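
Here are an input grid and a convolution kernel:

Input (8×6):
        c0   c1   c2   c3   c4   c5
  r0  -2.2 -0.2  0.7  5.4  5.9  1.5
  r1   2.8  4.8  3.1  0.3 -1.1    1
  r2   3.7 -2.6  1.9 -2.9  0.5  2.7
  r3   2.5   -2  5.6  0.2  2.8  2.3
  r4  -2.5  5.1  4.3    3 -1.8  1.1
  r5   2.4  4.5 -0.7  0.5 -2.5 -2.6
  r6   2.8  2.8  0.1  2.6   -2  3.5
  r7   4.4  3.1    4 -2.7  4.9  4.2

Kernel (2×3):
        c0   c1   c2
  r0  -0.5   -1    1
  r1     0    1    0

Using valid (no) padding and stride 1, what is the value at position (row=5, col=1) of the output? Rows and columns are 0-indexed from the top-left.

The receptive field on the input at this output position is [4.5 -0.7 0.5 / 2.8 0.1 2.6]. Elementwise product with the kernel and sum: 4.5·-0.5 + -0.7·-1 + 0.5·1 + 0.1·1.

-0.95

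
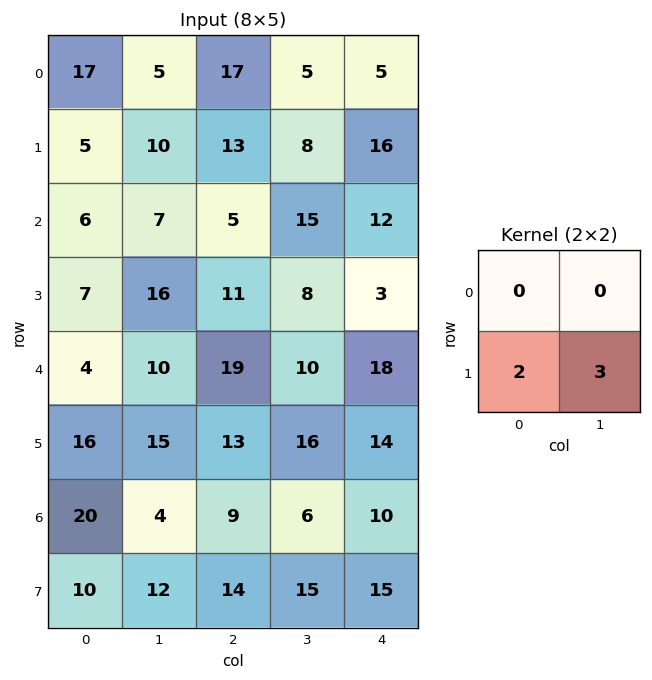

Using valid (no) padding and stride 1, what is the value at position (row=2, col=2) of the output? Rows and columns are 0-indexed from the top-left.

The receptive field on the input at this output position is [5 15 / 11 8]. Elementwise product with the kernel and sum: 11·2 + 8·3.

46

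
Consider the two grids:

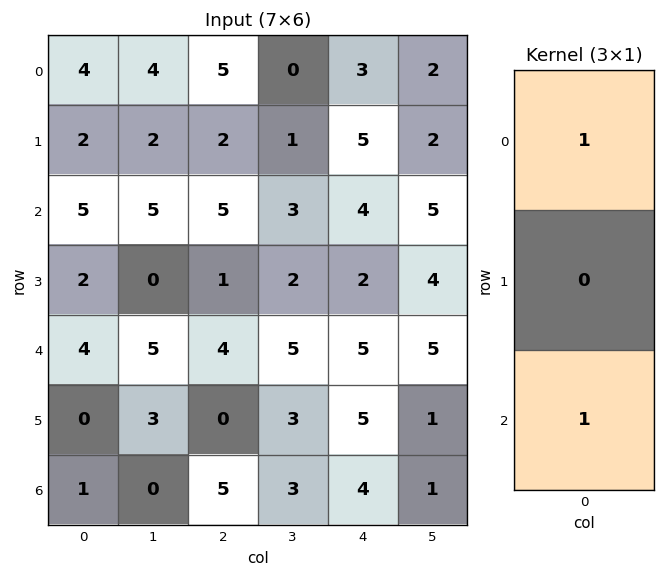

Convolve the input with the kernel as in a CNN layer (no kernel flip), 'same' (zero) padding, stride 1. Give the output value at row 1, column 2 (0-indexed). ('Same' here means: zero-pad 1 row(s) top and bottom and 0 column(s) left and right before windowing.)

10

The receptive field on the zero-padded input at this output position is [5 / 2 / 5]. Elementwise product with the kernel and sum: 5·1 + 5·1.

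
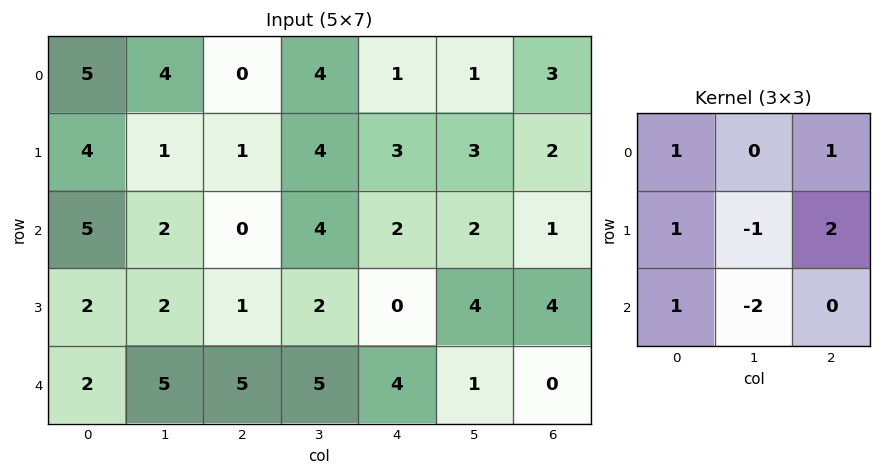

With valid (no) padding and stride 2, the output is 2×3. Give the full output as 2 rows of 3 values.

Output[0,0]: The receptive field on the input at this output position is [5 4 0 / 4 1 1 / 5 2 0]. Elementwise product with the kernel and sum: 5·1 + 0·1 + 4·1 + 1·-1 + 1·2 + 5·1 + 2·-2.
Output[0,1]: The receptive field on the input at this output position is [0 4 1 / 1 4 3 / 0 4 2]. Elementwise product with the kernel and sum: 0·1 + 1·1 + 1·1 + 4·-1 + 3·2 + 0·1 + 4·-2.

11 -4 6
-1 -4 9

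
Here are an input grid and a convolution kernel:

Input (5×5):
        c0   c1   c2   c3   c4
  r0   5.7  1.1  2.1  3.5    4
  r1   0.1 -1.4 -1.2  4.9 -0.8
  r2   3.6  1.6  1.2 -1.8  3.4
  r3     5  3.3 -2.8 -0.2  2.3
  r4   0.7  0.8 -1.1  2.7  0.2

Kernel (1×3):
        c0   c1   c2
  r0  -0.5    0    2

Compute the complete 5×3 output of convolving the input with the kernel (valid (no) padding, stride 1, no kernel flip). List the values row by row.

1.35 6.45 6.95
-2.45 10.5 -1
0.6 -4.4 6.2
-8.1 -2.05 6
-2.55 5 0.95

Output[0,0]: The receptive field on the input at this output position is [5.7 1.1 2.1]. Elementwise product with the kernel and sum: 5.7·-0.5 + 2.1·2.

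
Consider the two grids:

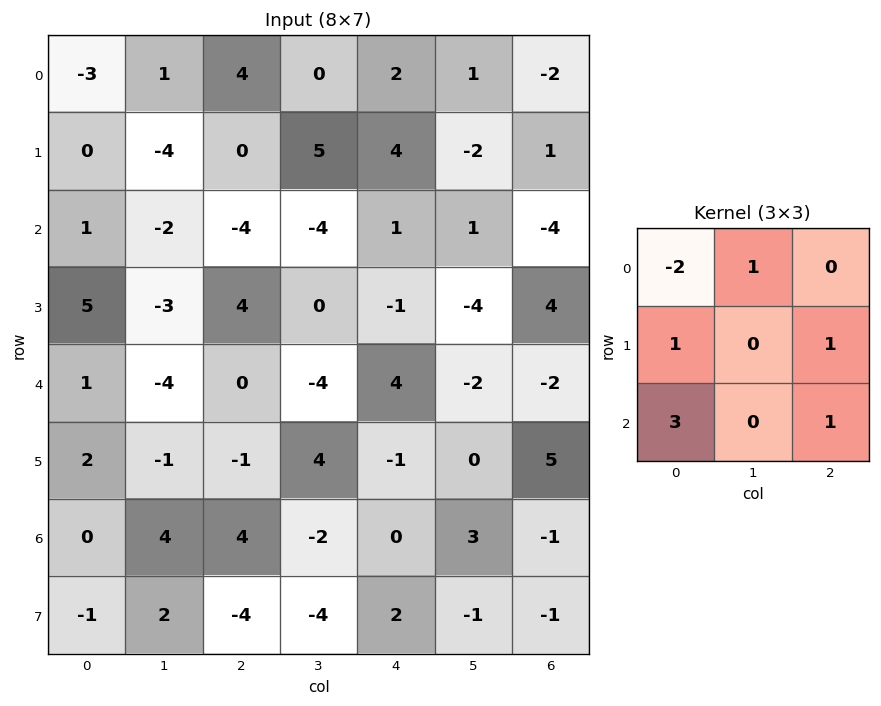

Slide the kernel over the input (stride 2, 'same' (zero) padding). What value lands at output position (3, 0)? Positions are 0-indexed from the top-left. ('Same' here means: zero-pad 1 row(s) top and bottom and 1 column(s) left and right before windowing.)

8

The receptive field on the zero-padded input at this output position is [0 2 -1 / 0 0 4 / 0 -1 2]. Elementwise product with the kernel and sum: 0·-2 + 2·1 + 0·1 + 4·1 + 0·3 + 2·1.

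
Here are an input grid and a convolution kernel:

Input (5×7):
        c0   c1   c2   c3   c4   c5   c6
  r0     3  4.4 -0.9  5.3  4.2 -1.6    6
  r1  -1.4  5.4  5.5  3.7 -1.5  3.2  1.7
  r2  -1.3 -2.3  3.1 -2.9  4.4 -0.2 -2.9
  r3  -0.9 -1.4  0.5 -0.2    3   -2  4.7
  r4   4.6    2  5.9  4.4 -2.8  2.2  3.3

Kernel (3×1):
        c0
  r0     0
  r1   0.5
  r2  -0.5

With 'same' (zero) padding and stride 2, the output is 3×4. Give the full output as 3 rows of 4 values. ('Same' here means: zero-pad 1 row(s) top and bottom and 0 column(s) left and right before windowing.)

Output[0,0]: The receptive field on the zero-padded input at this output position is [0 / 3 / -1.4]. Elementwise product with the kernel and sum: 3·0.5 + -1.4·-0.5.

2.2 -3.2 2.85 2.15
-0.2 1.3 0.7 -3.8
2.3 2.95 -1.4 1.65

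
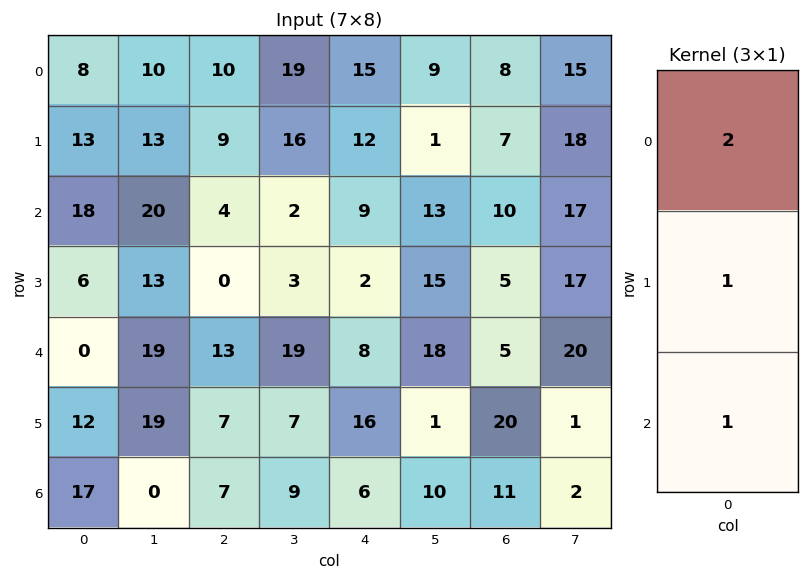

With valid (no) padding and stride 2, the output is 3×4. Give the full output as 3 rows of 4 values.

47 33 51 33
42 21 28 30
29 40 38 41

Output[0,0]: The receptive field on the input at this output position is [8 / 13 / 18]. Elementwise product with the kernel and sum: 8·2 + 13·1 + 18·1.
Output[0,1]: The receptive field on the input at this output position is [10 / 9 / 4]. Elementwise product with the kernel and sum: 10·2 + 9·1 + 4·1.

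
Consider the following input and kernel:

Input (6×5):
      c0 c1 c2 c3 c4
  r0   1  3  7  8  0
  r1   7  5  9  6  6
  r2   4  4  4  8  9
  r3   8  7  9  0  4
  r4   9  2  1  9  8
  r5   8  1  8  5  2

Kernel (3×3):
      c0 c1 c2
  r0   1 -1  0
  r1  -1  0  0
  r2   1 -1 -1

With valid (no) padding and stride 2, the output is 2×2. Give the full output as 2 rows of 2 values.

Output[0,0]: The receptive field on the input at this output position is [1 3 7 / 7 5 9 / 4 4 4]. Elementwise product with the kernel and sum: 1·1 + 3·-1 + 7·-1 + 4·1 + 4·-1 + 4·-1.
Output[0,1]: The receptive field on the input at this output position is [7 8 0 / 9 6 6 / 4 8 9]. Elementwise product with the kernel and sum: 7·1 + 8·-1 + 9·-1 + 4·1 + 8·-1 + 9·-1.

-13 -23
-2 -29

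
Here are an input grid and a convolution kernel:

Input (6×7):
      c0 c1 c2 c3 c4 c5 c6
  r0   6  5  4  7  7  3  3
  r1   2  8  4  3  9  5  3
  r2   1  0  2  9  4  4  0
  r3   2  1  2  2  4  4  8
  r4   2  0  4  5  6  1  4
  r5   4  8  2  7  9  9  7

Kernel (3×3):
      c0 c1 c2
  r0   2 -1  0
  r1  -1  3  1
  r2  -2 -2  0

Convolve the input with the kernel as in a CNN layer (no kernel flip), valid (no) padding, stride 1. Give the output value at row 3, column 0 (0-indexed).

The receptive field on the input at this output position is [2 1 2 / 2 0 4 / 4 8 2]. Elementwise product with the kernel and sum: 2·2 + 1·-1 + 2·-1 + 0·3 + 4·1 + 4·-2 + 8·-2.

-19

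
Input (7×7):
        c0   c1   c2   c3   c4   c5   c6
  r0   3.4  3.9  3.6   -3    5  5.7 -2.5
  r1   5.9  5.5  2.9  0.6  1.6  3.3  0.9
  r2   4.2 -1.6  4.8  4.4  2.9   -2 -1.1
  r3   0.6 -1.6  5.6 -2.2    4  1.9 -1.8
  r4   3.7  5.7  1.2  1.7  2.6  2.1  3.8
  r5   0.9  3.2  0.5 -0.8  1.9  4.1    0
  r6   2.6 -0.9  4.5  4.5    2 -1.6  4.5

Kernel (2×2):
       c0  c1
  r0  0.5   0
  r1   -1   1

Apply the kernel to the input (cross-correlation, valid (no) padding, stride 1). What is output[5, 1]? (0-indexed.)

7

The receptive field on the input at this output position is [3.2 0.5 / -0.9 4.5]. Elementwise product with the kernel and sum: 3.2·0.5 + -0.9·-1 + 4.5·1.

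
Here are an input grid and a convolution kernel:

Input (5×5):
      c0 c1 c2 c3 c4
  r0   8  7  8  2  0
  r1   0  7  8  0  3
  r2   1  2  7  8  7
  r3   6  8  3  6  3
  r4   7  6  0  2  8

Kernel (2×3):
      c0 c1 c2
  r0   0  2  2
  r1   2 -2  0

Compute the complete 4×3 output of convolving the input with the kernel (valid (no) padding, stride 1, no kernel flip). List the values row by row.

Output[0,0]: The receptive field on the input at this output position is [8 7 8 / 0 7 8]. Elementwise product with the kernel and sum: 7·2 + 8·2 + 0·2 + 7·-2.

16 18 20
28 6 4
14 40 24
24 30 14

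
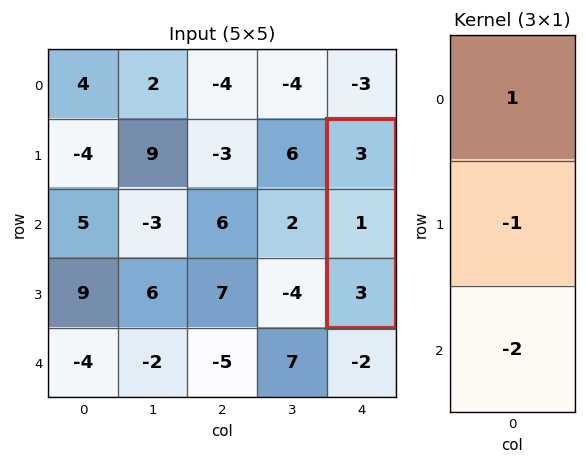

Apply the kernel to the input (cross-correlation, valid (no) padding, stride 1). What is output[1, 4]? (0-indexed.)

-4

The receptive field on the input at this output position is [3 / 1 / 3]. Elementwise product with the kernel and sum: 3·1 + 1·-1 + 3·-2.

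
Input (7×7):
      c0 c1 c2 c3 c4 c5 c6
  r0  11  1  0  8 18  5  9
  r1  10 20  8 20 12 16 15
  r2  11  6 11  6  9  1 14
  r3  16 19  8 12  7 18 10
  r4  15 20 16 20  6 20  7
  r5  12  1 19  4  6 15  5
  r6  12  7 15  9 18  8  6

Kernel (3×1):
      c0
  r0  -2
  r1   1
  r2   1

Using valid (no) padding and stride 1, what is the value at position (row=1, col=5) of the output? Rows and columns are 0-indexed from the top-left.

The receptive field on the input at this output position is [16 / 1 / 18]. Elementwise product with the kernel and sum: 16·-2 + 1·1 + 18·1.

-13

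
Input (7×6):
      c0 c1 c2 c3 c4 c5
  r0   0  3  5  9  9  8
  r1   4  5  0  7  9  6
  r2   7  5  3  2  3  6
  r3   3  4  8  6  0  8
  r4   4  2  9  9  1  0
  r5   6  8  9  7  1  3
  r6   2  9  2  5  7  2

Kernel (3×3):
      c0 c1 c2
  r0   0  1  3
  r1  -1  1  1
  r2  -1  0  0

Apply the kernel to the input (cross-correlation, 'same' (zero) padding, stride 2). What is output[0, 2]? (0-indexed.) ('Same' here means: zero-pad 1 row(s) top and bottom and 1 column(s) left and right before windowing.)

The receptive field on the zero-padded input at this output position is [0 0 0 / 9 9 8 / 7 9 6]. Elementwise product with the kernel and sum: 0·1 + 0·3 + 9·-1 + 9·1 + 8·1 + 7·-1.

1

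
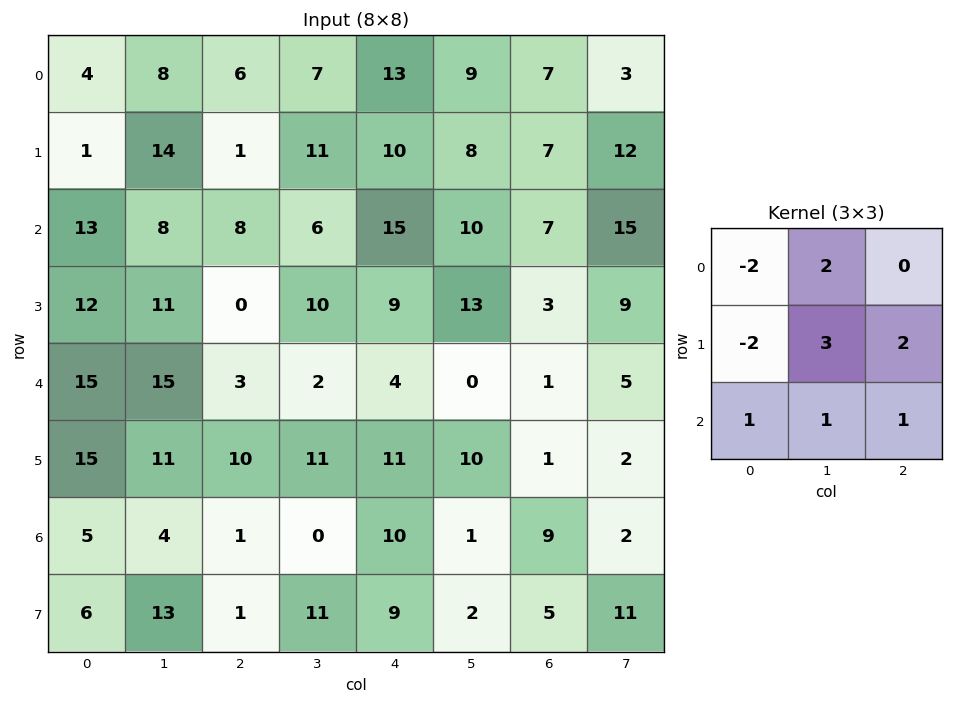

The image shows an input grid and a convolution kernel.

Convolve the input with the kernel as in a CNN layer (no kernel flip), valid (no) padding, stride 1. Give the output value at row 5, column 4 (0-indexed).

The receptive field on the input at this output position is [11 10 1 / 10 1 9 / 9 2 5]. Elementwise product with the kernel and sum: 11·-2 + 10·2 + 10·-2 + 1·3 + 9·2 + 9·1 + 2·1 + 5·1.

15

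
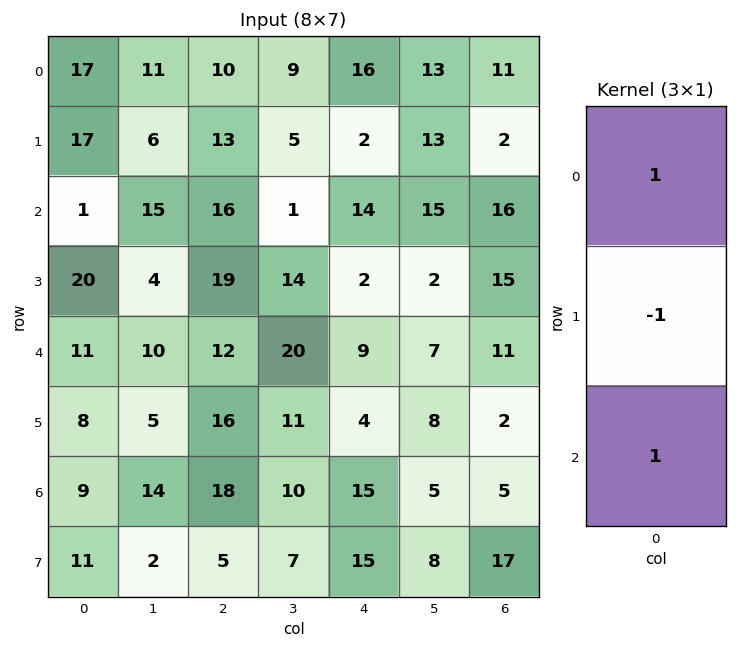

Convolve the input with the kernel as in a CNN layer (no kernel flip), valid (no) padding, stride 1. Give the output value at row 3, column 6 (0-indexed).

6

The receptive field on the input at this output position is [15 / 11 / 2]. Elementwise product with the kernel and sum: 15·1 + 11·-1 + 2·1.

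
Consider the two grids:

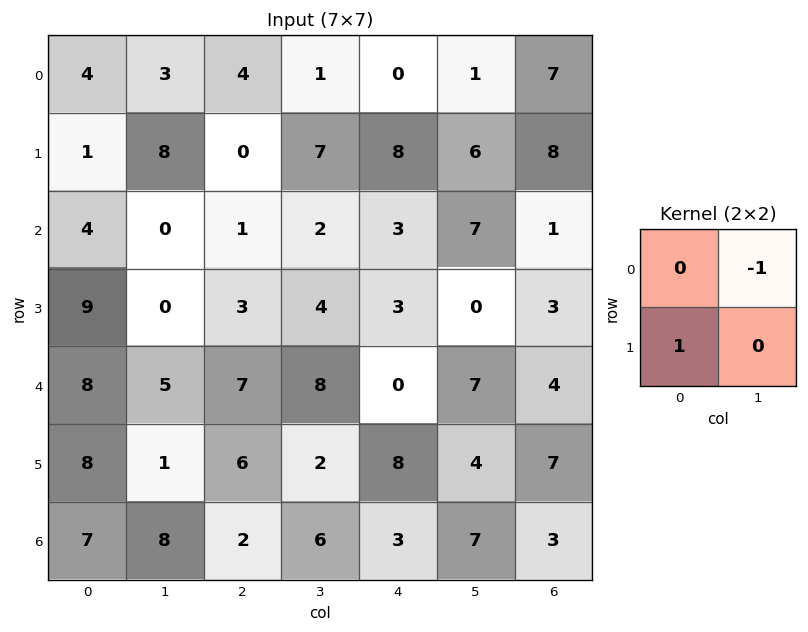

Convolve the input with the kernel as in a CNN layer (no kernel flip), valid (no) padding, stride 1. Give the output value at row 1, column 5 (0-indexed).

-1

The receptive field on the input at this output position is [6 8 / 7 1]. Elementwise product with the kernel and sum: 8·-1 + 7·1.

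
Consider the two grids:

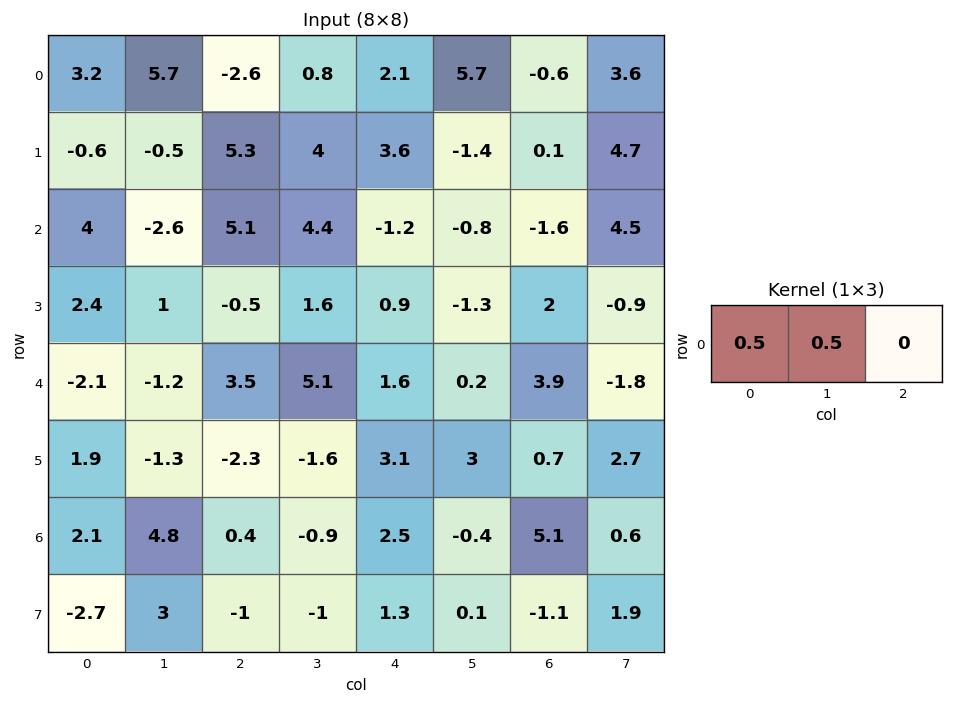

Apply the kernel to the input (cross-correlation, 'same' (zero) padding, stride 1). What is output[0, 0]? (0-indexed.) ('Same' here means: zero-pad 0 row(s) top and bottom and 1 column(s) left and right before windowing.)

1.6

The receptive field on the zero-padded input at this output position is [0 3.2 5.7]. Elementwise product with the kernel and sum: 0·0.5 + 3.2·0.5.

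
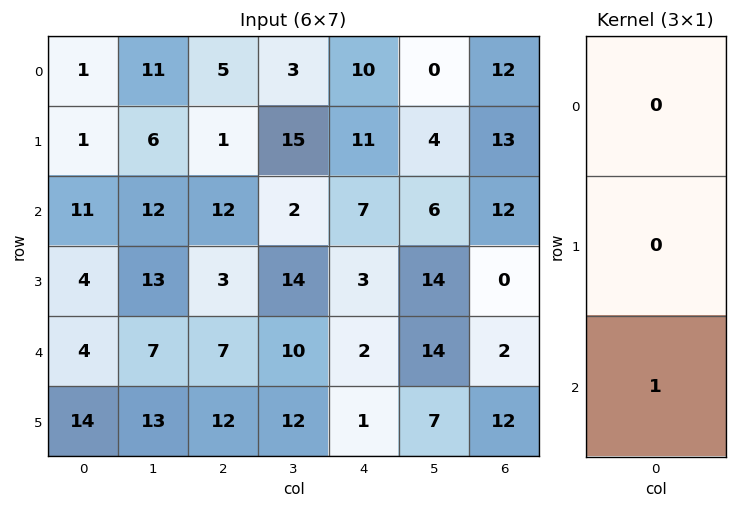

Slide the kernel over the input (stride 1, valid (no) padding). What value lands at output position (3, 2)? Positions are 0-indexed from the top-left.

The receptive field on the input at this output position is [3 / 7 / 12]. Elementwise product with the kernel and sum: 12·1.

12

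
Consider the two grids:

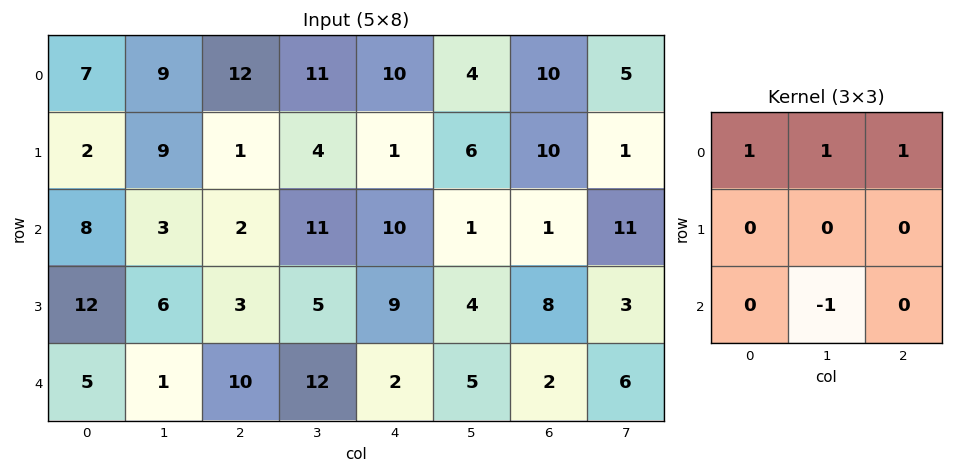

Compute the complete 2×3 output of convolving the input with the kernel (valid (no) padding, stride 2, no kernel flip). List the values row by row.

25 22 23
12 11 7

Output[0,0]: The receptive field on the input at this output position is [7 9 12 / 2 9 1 / 8 3 2]. Elementwise product with the kernel and sum: 7·1 + 9·1 + 12·1 + 3·-1.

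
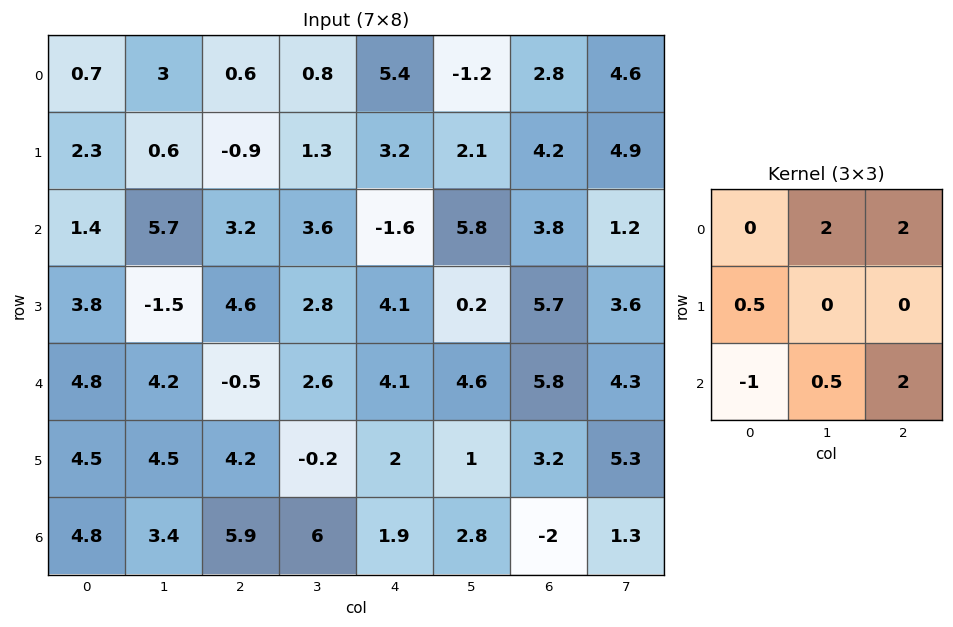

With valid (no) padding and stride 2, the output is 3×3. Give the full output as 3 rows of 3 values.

16.2 7.35 16.9
16 16.3 31.05
18.35 16.4 17.3

Output[0,0]: The receptive field on the input at this output position is [0.7 3 0.6 / 2.3 0.6 -0.9 / 1.4 5.7 3.2]. Elementwise product with the kernel and sum: 3·2 + 0.6·2 + 2.3·0.5 + 1.4·-1 + 5.7·0.5 + 3.2·2.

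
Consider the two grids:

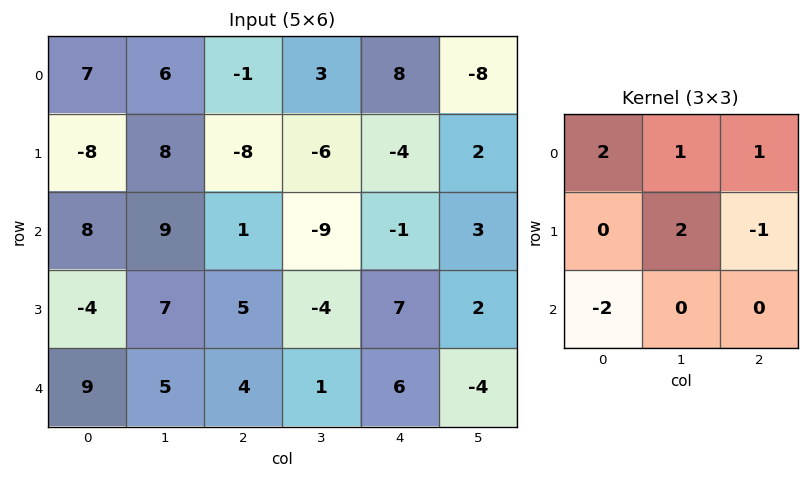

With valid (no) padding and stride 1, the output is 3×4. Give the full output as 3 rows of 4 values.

27 -14 -1 14
9 -1 -53 -11
17 14 -31 -6

Output[0,0]: The receptive field on the input at this output position is [7 6 -1 / -8 8 -8 / 8 9 1]. Elementwise product with the kernel and sum: 7·2 + 6·1 + -1·1 + 8·2 + -8·-1 + 8·-2.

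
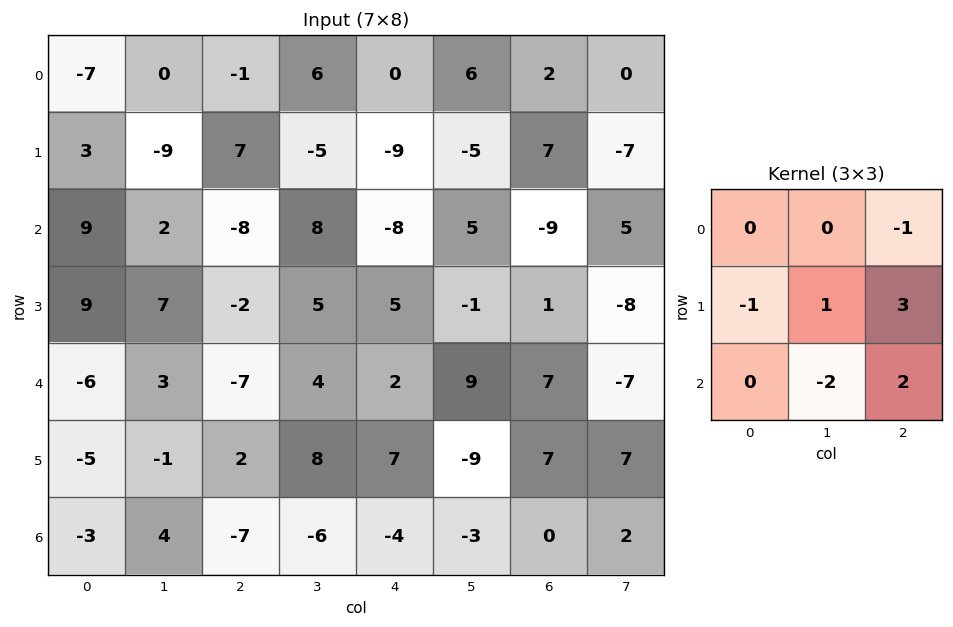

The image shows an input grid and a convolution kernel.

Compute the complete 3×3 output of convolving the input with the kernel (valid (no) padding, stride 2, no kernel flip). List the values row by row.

Output[0,0]: The receptive field on the input at this output position is [-7 0 -1 / 3 -9 7 / 9 2 -8]. Elementwise product with the kernel and sum: -1·-1 + 3·-1 + -9·1 + 7·3 + 2·-2 + -8·2.
Output[0,1]: The receptive field on the input at this output position is [-1 6 0 / 7 -5 -9 / -8 8 -8]. Elementwise product with the kernel and sum: 0·-1 + 7·-1 + -5·1 + -9·3 + 8·-2 + -8·2.

-10 -71 -5
-20 26 2
-5 29 4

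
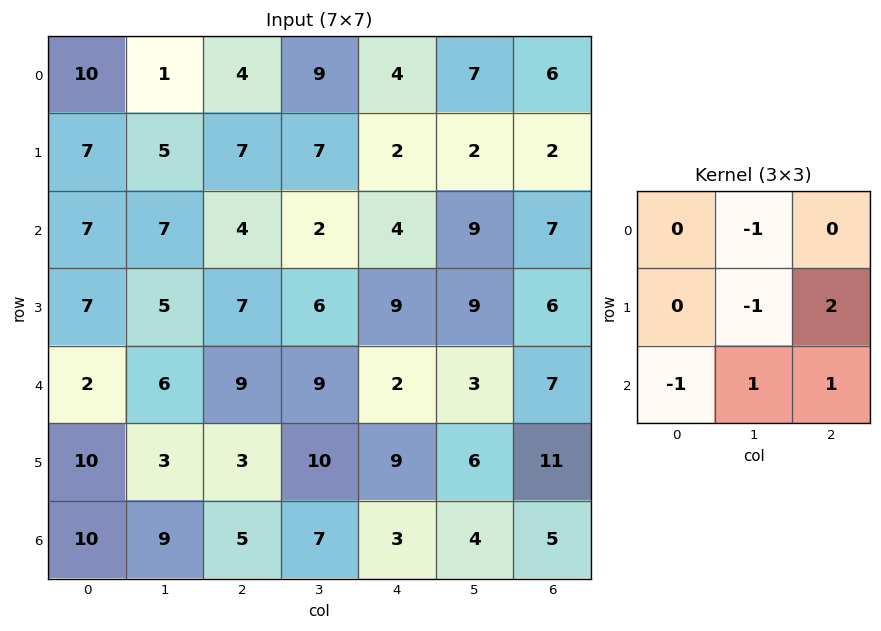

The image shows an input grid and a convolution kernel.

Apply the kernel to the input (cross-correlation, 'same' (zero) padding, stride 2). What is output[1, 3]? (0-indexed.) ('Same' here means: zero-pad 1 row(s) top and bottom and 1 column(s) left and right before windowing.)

-12

The receptive field on the zero-padded input at this output position is [2 2 0 / 9 7 0 / 9 6 0]. Elementwise product with the kernel and sum: 2·-1 + 7·-1 + 0·2 + 9·-1 + 6·1 + 0·1.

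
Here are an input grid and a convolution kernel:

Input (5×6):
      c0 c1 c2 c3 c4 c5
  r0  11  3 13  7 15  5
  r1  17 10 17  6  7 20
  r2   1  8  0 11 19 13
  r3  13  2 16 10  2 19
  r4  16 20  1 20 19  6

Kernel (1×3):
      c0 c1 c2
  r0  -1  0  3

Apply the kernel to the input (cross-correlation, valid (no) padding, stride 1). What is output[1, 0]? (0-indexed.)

The receptive field on the input at this output position is [17 10 17]. Elementwise product with the kernel and sum: 17·-1 + 17·3.

34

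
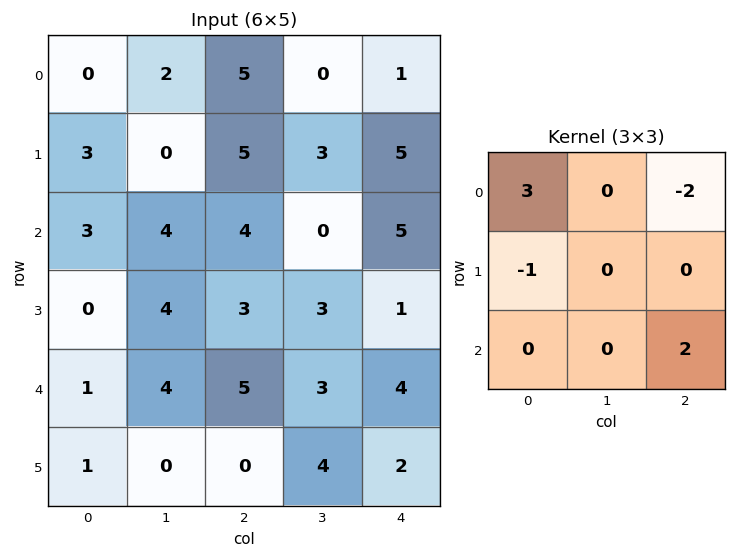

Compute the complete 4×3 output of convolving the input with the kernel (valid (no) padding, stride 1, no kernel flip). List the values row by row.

-5 6 18
2 -4 3
11 14 7
-7 10 6

Output[0,0]: The receptive field on the input at this output position is [0 2 5 / 3 0 5 / 3 4 4]. Elementwise product with the kernel and sum: 0·3 + 5·-2 + 3·-1 + 4·2.
Output[0,1]: The receptive field on the input at this output position is [2 5 0 / 0 5 3 / 4 4 0]. Elementwise product with the kernel and sum: 2·3 + 0·-2 + 0·-1 + 0·2.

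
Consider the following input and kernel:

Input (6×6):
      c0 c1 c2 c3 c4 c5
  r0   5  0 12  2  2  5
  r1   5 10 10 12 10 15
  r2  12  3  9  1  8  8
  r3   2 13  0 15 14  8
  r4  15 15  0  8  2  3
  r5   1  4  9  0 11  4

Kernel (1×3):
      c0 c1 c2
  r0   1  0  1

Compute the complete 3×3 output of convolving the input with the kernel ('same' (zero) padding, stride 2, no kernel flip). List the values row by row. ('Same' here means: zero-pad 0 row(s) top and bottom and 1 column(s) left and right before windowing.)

Output[0,0]: The receptive field on the zero-padded input at this output position is [0 5 0]. Elementwise product with the kernel and sum: 0·1 + 0·1.

0 2 7
3 4 9
15 23 11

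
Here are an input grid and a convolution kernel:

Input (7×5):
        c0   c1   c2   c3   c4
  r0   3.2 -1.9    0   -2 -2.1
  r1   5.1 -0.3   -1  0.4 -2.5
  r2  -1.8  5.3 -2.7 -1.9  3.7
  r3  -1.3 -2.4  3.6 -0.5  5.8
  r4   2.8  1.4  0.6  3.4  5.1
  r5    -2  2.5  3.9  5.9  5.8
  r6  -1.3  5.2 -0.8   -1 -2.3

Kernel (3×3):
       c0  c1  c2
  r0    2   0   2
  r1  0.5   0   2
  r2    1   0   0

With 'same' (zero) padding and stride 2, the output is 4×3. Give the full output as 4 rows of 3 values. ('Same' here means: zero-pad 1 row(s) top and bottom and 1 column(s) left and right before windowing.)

Output[0,0]: The receptive field on the zero-padded input at this output position is [0 0 0 / 0 3.2 -1.9 / 0 5.1 -0.3]. Elementwise product with the kernel and sum: 0·2 + 0·2 + 0·0.5 + -1.9·2 + 0·1.
Output[0,1]: The receptive field on the zero-padded input at this output position is [0 0 0 / -1.9 0 -2 / -0.3 -1 0.4]. Elementwise product with the kernel and sum: 0·2 + 0·2 + -1.9·0.5 + -2·2 + -0.3·1.

-3.8 -5.25 -0.6
10 -3.35 -0.65
-2 4.2 6.6
15.4 17.4 11.3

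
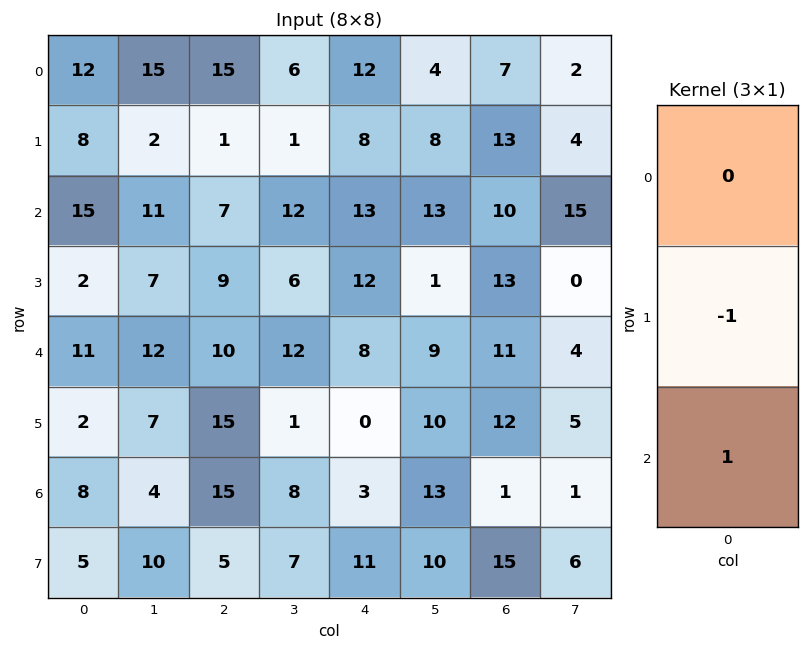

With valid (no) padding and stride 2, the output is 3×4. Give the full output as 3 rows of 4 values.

Output[0,0]: The receptive field on the input at this output position is [12 / 8 / 15]. Elementwise product with the kernel and sum: 8·-1 + 15·1.
Output[0,1]: The receptive field on the input at this output position is [15 / 1 / 7]. Elementwise product with the kernel and sum: 1·-1 + 7·1.

7 6 5 -3
9 1 -4 -2
6 0 3 -11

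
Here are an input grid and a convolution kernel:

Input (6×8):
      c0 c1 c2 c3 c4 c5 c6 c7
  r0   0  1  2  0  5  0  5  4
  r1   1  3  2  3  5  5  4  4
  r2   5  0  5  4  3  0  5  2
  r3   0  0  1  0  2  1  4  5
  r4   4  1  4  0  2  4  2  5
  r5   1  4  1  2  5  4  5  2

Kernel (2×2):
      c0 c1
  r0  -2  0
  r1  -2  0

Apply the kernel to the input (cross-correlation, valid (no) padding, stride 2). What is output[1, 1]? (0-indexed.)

The receptive field on the input at this output position is [5 4 / 1 0]. Elementwise product with the kernel and sum: 5·-2 + 1·-2.

-12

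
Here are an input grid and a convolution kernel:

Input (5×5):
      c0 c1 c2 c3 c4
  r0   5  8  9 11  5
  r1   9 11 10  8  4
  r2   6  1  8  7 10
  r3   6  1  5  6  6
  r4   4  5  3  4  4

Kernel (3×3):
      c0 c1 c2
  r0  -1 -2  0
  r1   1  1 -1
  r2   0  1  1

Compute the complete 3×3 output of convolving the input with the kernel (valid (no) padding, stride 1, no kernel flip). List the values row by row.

-2 2 0
-26 -18 -9
2 -10 -9

Output[0,0]: The receptive field on the input at this output position is [5 8 9 / 9 11 10 / 6 1 8]. Elementwise product with the kernel and sum: 5·-1 + 8·-2 + 9·1 + 11·1 + 10·-1 + 1·1 + 8·1.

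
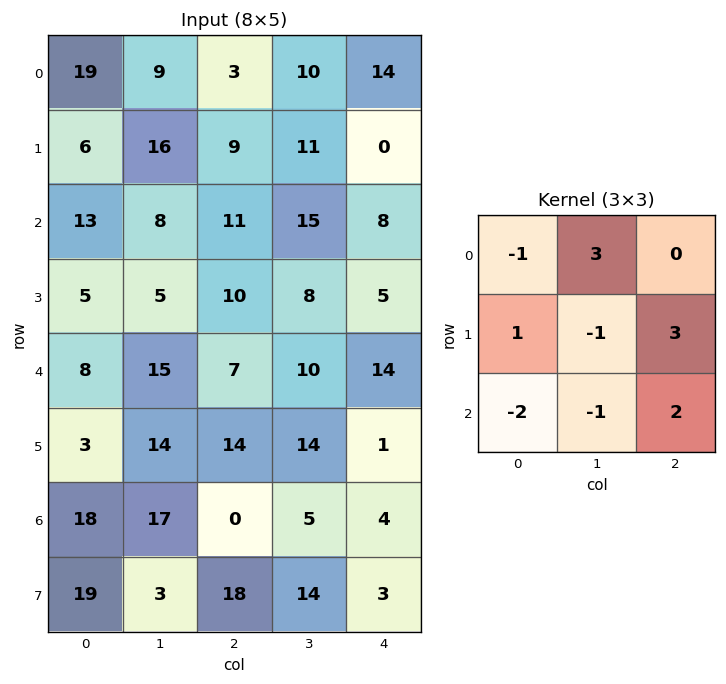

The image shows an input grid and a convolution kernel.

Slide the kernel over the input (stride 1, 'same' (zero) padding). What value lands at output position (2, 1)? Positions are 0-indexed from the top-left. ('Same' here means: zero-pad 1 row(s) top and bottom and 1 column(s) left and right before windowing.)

85

The receptive field on the zero-padded input at this output position is [6 16 9 / 13 8 11 / 5 5 10]. Elementwise product with the kernel and sum: 6·-1 + 16·3 + 13·1 + 8·-1 + 11·3 + 5·-2 + 5·-1 + 10·2.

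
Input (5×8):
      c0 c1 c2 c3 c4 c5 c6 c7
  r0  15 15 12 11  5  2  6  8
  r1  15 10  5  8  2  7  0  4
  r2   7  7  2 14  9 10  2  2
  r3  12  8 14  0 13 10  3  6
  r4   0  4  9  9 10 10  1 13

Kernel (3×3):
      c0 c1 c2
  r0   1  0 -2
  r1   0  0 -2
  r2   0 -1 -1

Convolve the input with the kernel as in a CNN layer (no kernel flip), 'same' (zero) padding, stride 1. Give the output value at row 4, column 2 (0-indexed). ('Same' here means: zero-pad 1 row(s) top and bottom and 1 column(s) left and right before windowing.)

The receptive field on the zero-padded input at this output position is [8 14 0 / 4 9 9 / 0 0 0]. Elementwise product with the kernel and sum: 8·1 + 0·-2 + 9·-2 + 0·-1 + 0·-1.

-10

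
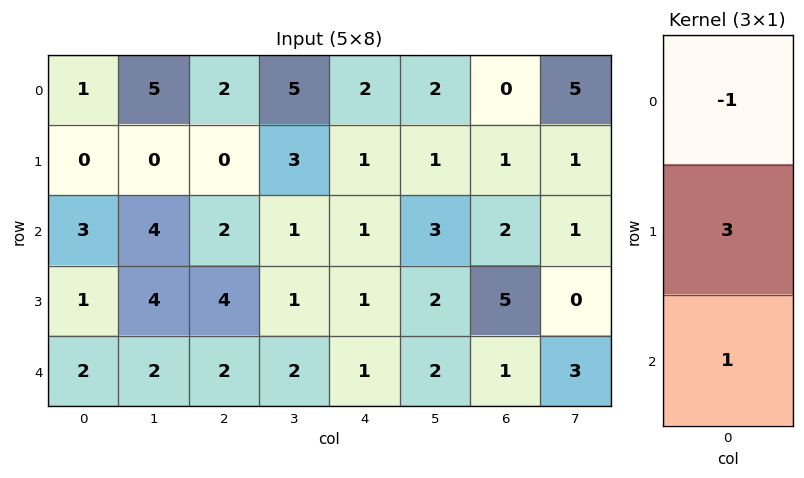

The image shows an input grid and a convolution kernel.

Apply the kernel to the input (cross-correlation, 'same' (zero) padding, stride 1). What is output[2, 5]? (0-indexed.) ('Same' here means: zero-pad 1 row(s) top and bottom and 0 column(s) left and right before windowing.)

10

The receptive field on the zero-padded input at this output position is [1 / 3 / 2]. Elementwise product with the kernel and sum: 1·-1 + 3·3 + 2·1.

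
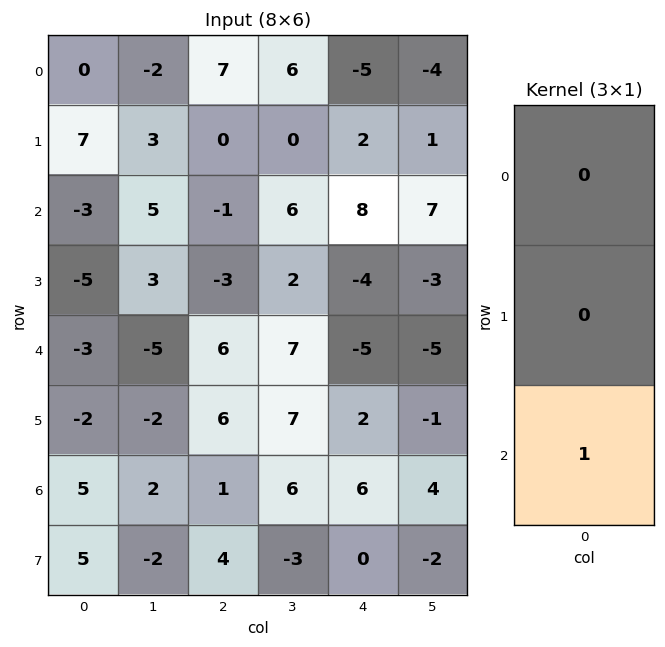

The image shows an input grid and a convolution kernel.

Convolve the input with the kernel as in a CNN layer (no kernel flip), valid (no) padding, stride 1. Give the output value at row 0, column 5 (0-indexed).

7

The receptive field on the input at this output position is [-4 / 1 / 7]. Elementwise product with the kernel and sum: 7·1.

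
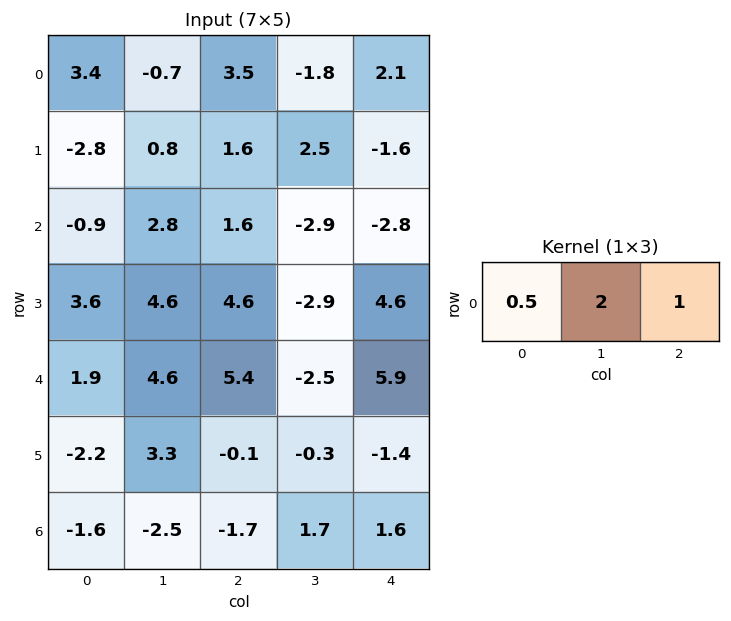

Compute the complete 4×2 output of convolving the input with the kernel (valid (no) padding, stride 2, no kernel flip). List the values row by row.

3.8 0.25
6.75 -7.8
15.55 3.6
-7.5 4.15

Output[0,0]: The receptive field on the input at this output position is [3.4 -0.7 3.5]. Elementwise product with the kernel and sum: 3.4·0.5 + -0.7·2 + 3.5·1.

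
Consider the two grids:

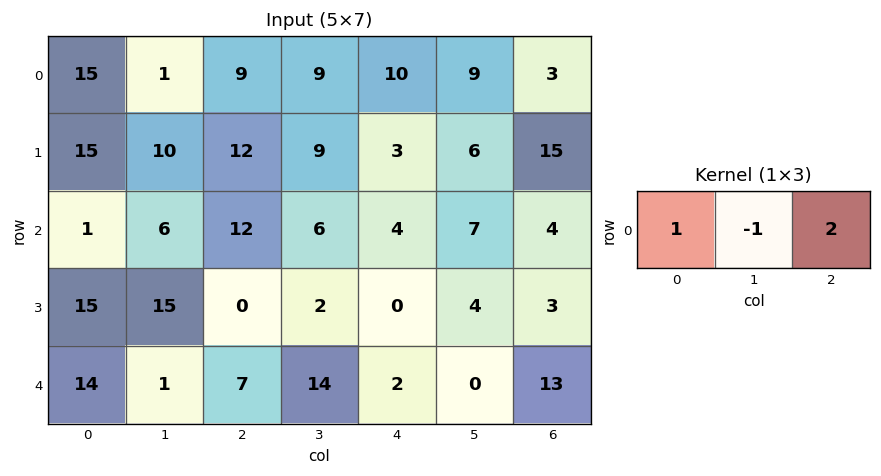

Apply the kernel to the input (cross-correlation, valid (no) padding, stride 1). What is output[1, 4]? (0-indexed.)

27

The receptive field on the input at this output position is [3 6 15]. Elementwise product with the kernel and sum: 3·1 + 6·-1 + 15·2.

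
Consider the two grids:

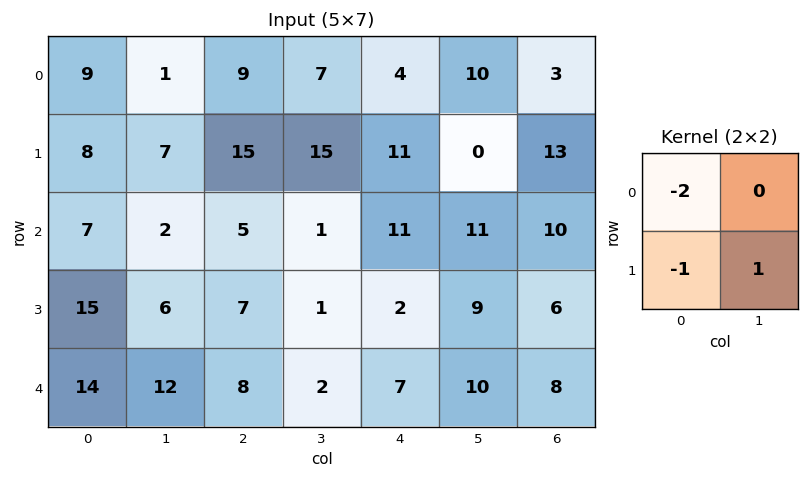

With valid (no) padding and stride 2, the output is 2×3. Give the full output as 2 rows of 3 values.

Output[0,0]: The receptive field on the input at this output position is [9 1 / 8 7]. Elementwise product with the kernel and sum: 9·-2 + 8·-1 + 7·1.
Output[0,1]: The receptive field on the input at this output position is [9 7 / 15 15]. Elementwise product with the kernel and sum: 9·-2 + 15·-1 + 15·1.

-19 -18 -19
-23 -16 -15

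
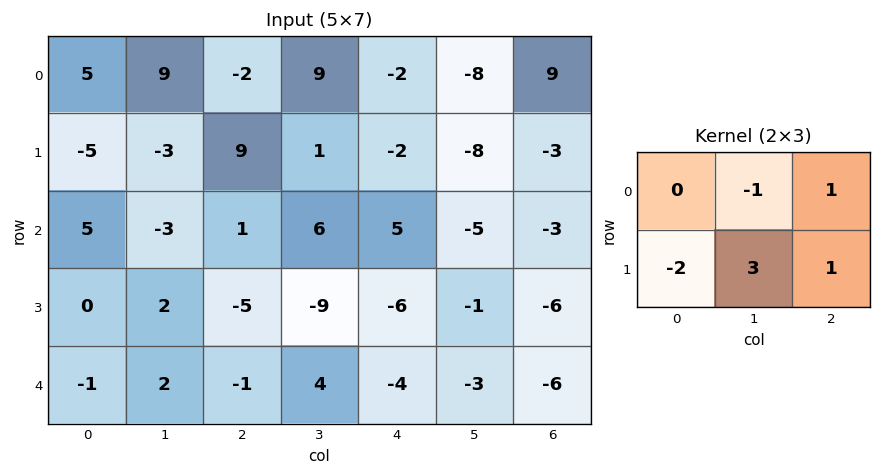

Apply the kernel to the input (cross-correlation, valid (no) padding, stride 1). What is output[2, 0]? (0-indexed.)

The receptive field on the input at this output position is [5 -3 1 / 0 2 -5]. Elementwise product with the kernel and sum: -3·-1 + 1·1 + 0·-2 + 2·3 + -5·1.

5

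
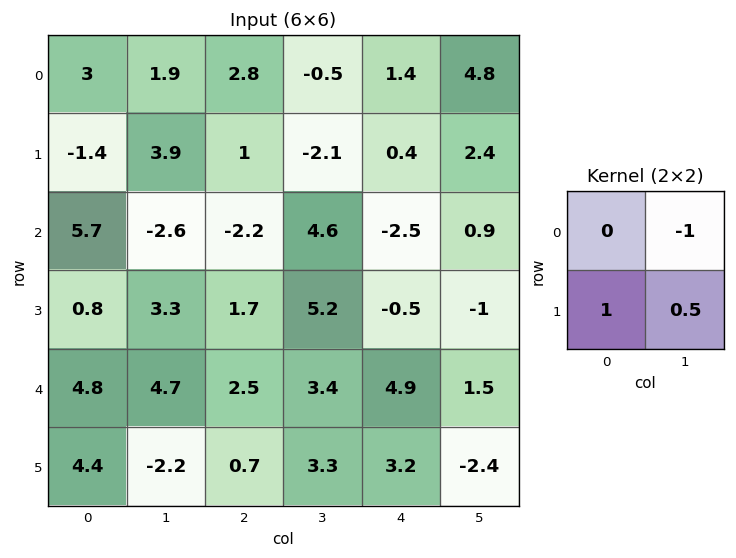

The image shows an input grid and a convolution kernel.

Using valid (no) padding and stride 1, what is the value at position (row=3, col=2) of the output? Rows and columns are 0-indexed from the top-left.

The receptive field on the input at this output position is [1.7 5.2 / 2.5 3.4]. Elementwise product with the kernel and sum: 5.2·-1 + 2.5·1 + 3.4·0.5.

-1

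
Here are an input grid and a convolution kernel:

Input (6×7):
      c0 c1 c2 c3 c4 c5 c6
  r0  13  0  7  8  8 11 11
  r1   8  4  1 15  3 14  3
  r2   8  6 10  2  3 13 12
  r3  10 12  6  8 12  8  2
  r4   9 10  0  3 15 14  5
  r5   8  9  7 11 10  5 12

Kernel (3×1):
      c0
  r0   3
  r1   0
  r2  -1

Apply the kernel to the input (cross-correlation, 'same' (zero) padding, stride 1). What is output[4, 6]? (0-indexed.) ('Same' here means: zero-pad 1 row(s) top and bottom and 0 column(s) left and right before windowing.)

-6

The receptive field on the zero-padded input at this output position is [2 / 5 / 12]. Elementwise product with the kernel and sum: 2·3 + 12·-1.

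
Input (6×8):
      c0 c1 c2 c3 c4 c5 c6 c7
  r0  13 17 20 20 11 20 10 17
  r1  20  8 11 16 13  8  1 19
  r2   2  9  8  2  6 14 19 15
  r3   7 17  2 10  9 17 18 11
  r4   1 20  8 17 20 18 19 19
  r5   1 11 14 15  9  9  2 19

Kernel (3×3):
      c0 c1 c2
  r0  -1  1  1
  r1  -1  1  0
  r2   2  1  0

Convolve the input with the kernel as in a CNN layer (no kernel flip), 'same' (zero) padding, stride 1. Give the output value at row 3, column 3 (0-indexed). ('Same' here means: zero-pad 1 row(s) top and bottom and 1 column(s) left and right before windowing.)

The receptive field on the zero-padded input at this output position is [8 2 6 / 2 10 9 / 8 17 20]. Elementwise product with the kernel and sum: 8·-1 + 2·1 + 6·1 + 2·-1 + 10·1 + 8·2 + 17·1.

41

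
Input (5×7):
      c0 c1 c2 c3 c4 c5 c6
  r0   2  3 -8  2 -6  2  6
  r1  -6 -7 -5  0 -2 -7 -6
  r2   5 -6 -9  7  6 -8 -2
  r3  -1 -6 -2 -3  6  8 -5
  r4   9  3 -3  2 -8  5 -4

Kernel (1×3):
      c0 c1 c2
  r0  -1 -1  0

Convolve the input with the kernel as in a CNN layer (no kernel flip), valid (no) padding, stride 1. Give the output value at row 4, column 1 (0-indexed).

The receptive field on the input at this output position is [3 -3 2]. Elementwise product with the kernel and sum: 3·-1 + -3·-1.

0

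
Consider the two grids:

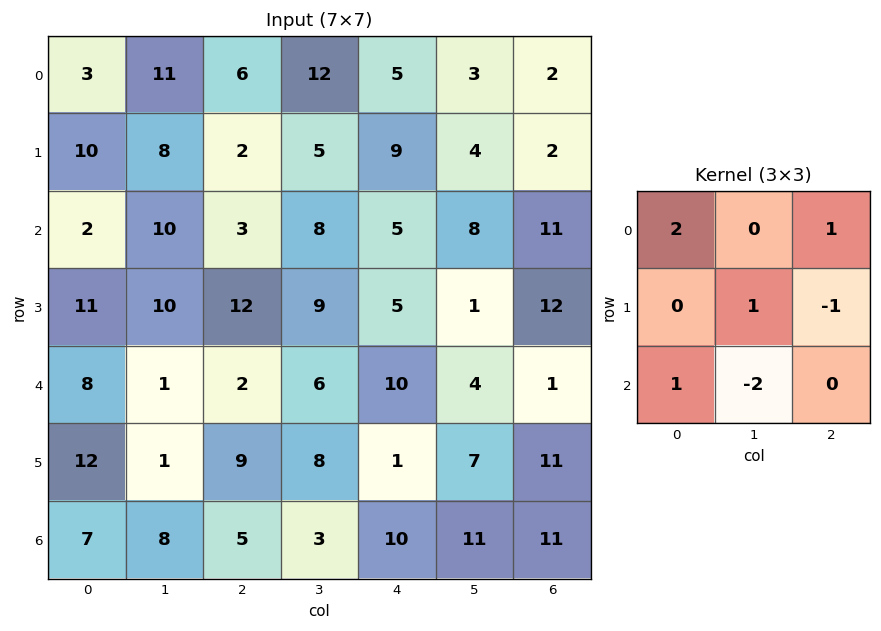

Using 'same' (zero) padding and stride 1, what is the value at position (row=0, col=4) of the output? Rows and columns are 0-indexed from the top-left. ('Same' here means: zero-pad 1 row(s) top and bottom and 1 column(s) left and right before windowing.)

-11

The receptive field on the zero-padded input at this output position is [0 0 0 / 12 5 3 / 5 9 4]. Elementwise product with the kernel and sum: 0·2 + 0·1 + 5·1 + 3·-1 + 5·1 + 9·-2.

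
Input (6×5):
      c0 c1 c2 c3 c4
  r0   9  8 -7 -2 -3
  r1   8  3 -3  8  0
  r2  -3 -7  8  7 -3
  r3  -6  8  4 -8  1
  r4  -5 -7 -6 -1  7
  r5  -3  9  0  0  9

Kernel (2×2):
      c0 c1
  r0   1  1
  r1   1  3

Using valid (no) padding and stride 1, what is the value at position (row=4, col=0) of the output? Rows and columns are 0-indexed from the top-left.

12

The receptive field on the input at this output position is [-5 -7 / -3 9]. Elementwise product with the kernel and sum: -5·1 + -7·1 + -3·1 + 9·3.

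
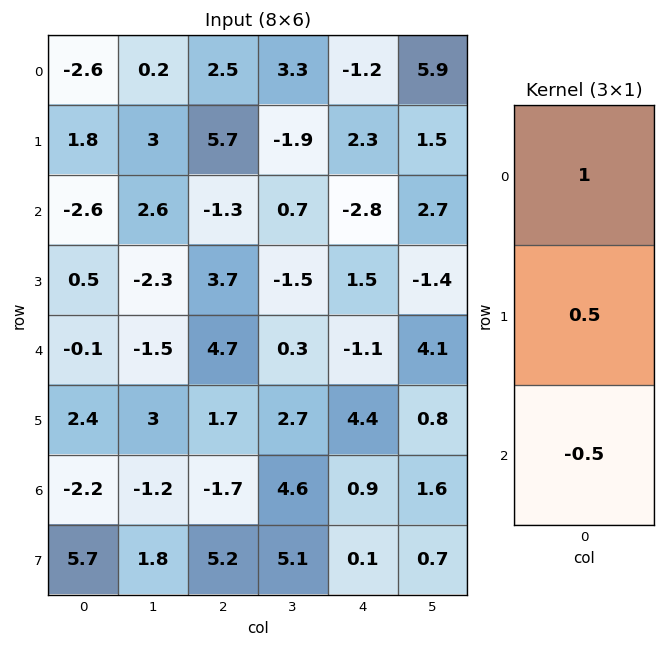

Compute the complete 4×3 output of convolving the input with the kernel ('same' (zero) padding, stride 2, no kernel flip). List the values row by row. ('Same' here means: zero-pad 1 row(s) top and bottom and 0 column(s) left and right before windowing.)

Output[0,0]: The receptive field on the zero-padded input at this output position is [0 / -2.6 / 1.8]. Elementwise product with the kernel and sum: 0·1 + -2.6·0.5 + 1.8·-0.5.
Output[0,1]: The receptive field on the zero-padded input at this output position is [0 / 2.5 / 5.7]. Elementwise product with the kernel and sum: 0·1 + 2.5·0.5 + 5.7·-0.5.

-2.2 -1.6 -1.75
0.25 3.2 0.15
-0.75 5.2 -1.25
-1.55 -1.75 4.8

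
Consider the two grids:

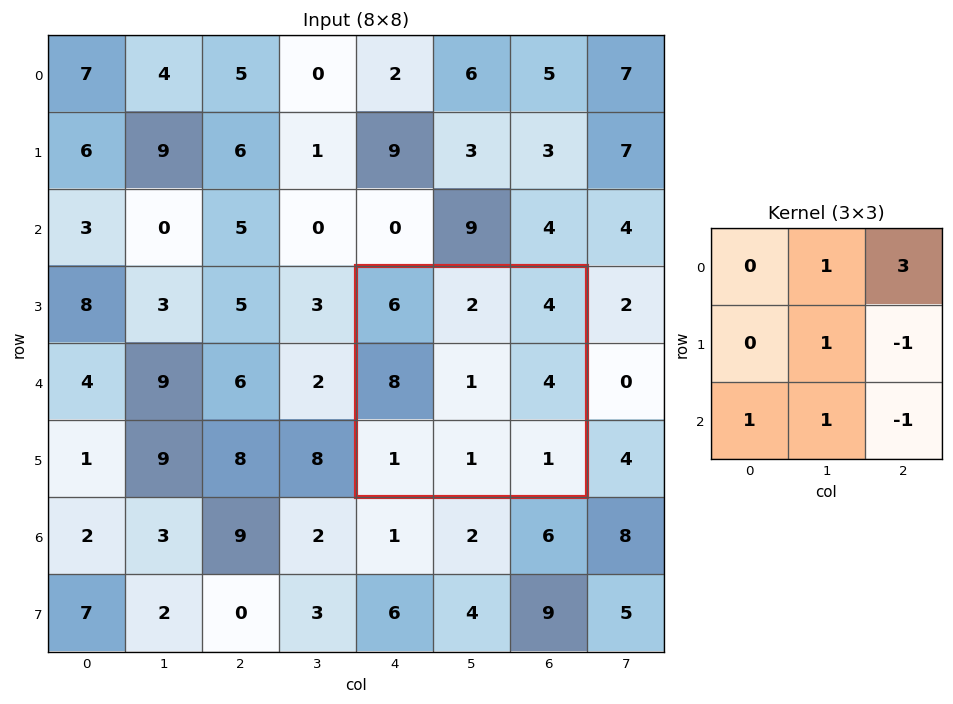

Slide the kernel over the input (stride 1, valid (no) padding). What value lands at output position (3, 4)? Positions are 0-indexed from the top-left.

12

The receptive field on the input at this output position is [6 2 4 / 8 1 4 / 1 1 1]. Elementwise product with the kernel and sum: 2·1 + 4·3 + 1·1 + 4·-1 + 1·1 + 1·1 + 1·-1.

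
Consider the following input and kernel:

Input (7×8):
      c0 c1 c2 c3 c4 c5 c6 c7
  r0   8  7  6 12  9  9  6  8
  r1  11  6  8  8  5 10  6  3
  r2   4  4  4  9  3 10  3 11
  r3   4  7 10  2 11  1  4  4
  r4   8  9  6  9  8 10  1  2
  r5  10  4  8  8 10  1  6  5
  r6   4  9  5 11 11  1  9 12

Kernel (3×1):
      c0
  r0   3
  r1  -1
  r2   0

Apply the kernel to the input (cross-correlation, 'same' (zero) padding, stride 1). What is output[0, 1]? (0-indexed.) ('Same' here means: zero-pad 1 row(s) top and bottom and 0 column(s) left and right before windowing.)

The receptive field on the zero-padded input at this output position is [0 / 7 / 6]. Elementwise product with the kernel and sum: 0·3 + 7·-1.

-7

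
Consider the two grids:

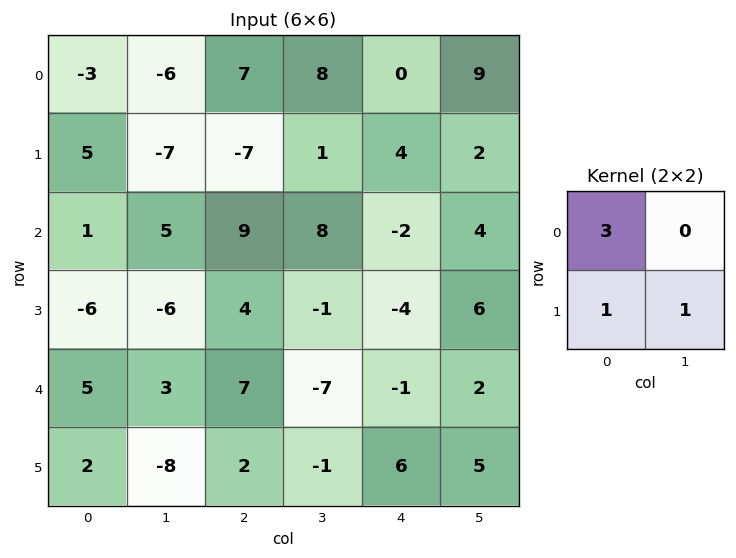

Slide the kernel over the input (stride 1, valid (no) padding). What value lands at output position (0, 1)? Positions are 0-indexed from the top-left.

The receptive field on the input at this output position is [-6 7 / -7 -7]. Elementwise product with the kernel and sum: -6·3 + -7·1 + -7·1.

-32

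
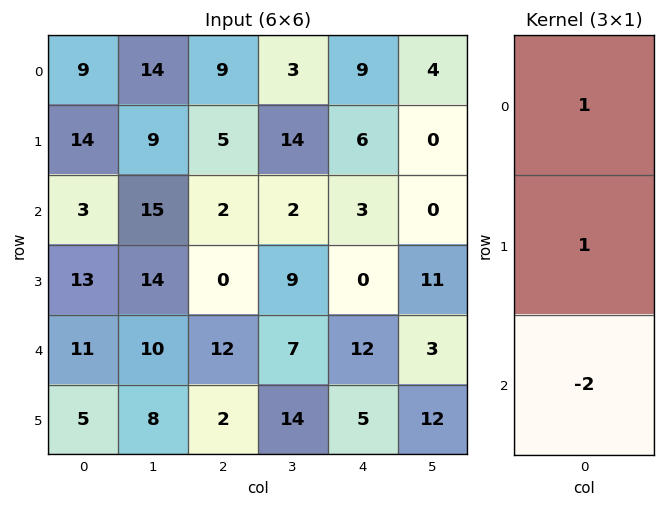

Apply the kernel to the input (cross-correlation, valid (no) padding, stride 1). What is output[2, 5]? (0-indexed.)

The receptive field on the input at this output position is [0 / 11 / 3]. Elementwise product with the kernel and sum: 0·1 + 11·1 + 3·-2.

5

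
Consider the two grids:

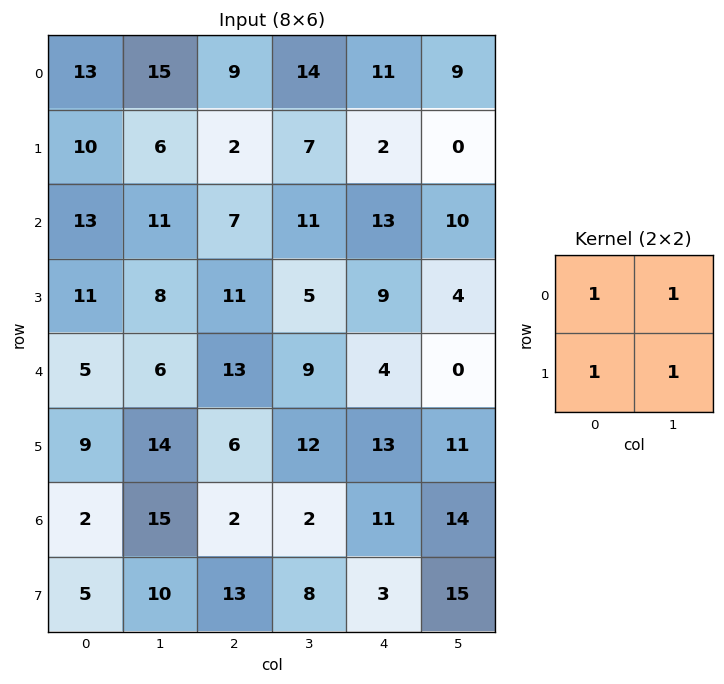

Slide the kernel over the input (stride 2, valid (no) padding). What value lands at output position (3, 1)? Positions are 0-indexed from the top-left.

25

The receptive field on the input at this output position is [2 2 / 13 8]. Elementwise product with the kernel and sum: 2·1 + 2·1 + 13·1 + 8·1.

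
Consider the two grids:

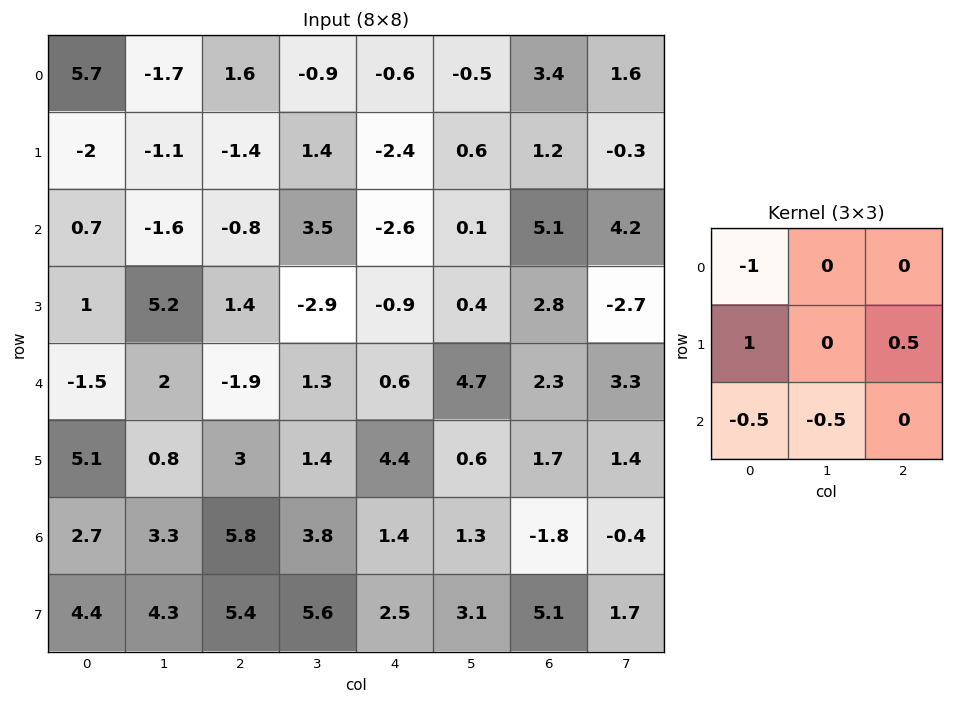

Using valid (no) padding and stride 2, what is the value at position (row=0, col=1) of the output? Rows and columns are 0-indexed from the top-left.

The receptive field on the input at this output position is [1.6 -0.9 -0.6 / -1.4 1.4 -2.4 / -0.8 3.5 -2.6]. Elementwise product with the kernel and sum: 1.6·-1 + -1.4·1 + -2.4·0.5 + -0.8·-0.5 + 3.5·-0.5.

-5.55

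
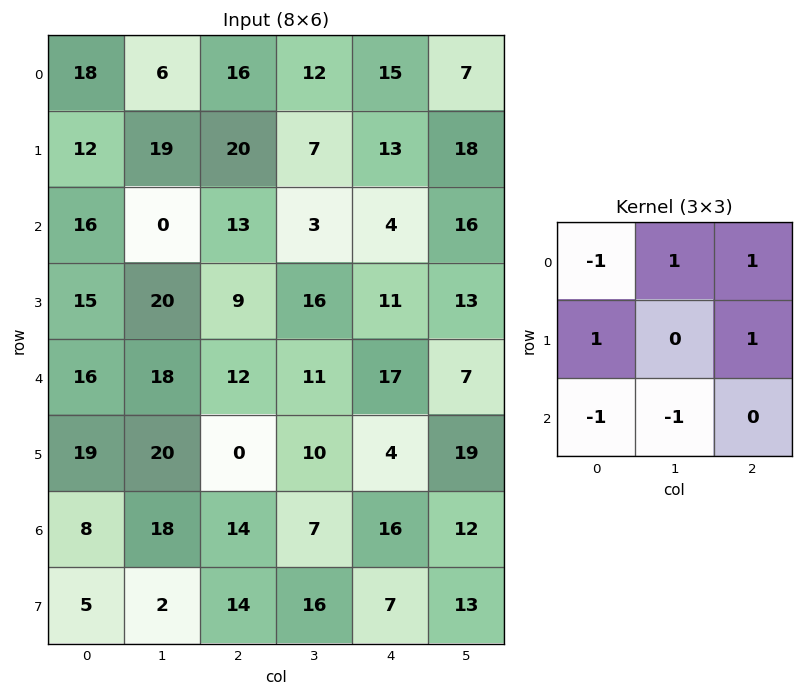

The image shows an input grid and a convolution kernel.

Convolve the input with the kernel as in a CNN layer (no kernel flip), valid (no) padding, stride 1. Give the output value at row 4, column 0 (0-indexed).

The receptive field on the input at this output position is [16 18 12 / 19 20 0 / 8 18 14]. Elementwise product with the kernel and sum: 16·-1 + 18·1 + 12·1 + 19·1 + 0·1 + 8·-1 + 18·-1.

7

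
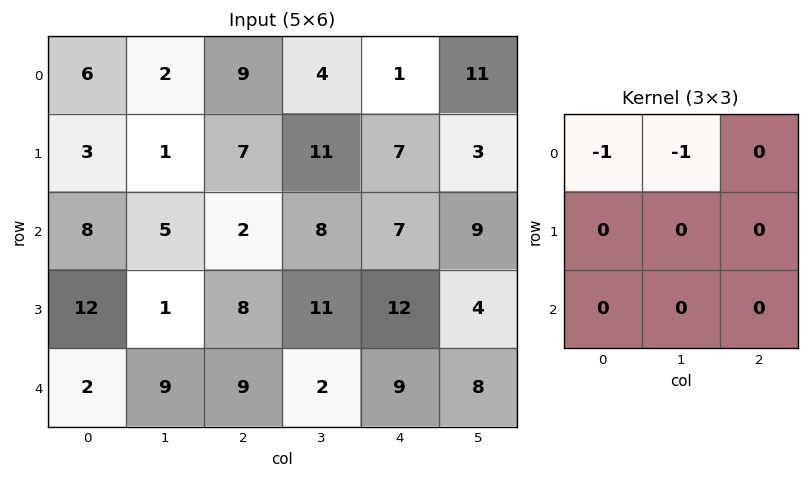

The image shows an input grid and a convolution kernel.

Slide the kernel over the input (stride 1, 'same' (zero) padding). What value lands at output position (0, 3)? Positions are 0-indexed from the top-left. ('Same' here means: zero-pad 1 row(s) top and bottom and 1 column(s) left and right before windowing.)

0

The receptive field on the zero-padded input at this output position is [0 0 0 / 9 4 1 / 7 11 7]. Elementwise product with the kernel and sum: 0·-1 + 0·-1.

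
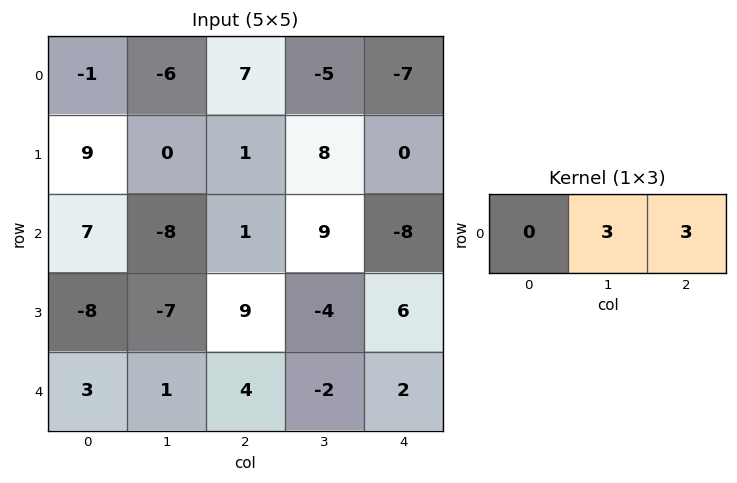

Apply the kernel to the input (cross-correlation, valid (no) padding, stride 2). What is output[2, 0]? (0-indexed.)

The receptive field on the input at this output position is [3 1 4]. Elementwise product with the kernel and sum: 1·3 + 4·3.

15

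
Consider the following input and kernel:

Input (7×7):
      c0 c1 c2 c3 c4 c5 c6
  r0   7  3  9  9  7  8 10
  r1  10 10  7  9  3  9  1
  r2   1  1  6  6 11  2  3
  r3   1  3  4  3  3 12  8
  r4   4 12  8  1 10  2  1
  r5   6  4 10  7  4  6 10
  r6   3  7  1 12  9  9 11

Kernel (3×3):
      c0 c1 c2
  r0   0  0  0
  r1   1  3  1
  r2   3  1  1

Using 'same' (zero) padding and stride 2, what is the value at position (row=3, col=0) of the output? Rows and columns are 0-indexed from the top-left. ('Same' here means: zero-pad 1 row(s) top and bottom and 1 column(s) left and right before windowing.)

16

The receptive field on the zero-padded input at this output position is [0 6 4 / 0 3 7 / 0 0 0]. Elementwise product with the kernel and sum: 0·1 + 3·3 + 7·1 + 0·3 + 0·1 + 0·1.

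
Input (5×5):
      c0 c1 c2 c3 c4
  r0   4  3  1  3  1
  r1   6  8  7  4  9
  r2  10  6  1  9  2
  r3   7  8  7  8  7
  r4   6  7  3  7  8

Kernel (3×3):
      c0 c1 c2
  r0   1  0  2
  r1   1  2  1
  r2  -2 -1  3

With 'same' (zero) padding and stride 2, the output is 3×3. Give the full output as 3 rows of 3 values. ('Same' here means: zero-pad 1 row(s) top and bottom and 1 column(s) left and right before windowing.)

Output[0,0]: The receptive field on the zero-padded input at this output position is [0 0 0 / 0 4 3 / 0 6 8]. Elementwise product with the kernel and sum: 0·1 + 0·2 + 0·1 + 4·2 + 3·1 + 0·-2 + 6·-1 + 8·3.
Output[0,1]: The receptive field on the zero-padded input at this output position is [0 0 0 / 3 1 3 / 8 7 4]. Elementwise product with the kernel and sum: 0·1 + 0·2 + 3·1 + 1·2 + 3·1 + 8·-2 + 7·-1 + 4·3.

29 -3 -12
59 34 -6
35 44 31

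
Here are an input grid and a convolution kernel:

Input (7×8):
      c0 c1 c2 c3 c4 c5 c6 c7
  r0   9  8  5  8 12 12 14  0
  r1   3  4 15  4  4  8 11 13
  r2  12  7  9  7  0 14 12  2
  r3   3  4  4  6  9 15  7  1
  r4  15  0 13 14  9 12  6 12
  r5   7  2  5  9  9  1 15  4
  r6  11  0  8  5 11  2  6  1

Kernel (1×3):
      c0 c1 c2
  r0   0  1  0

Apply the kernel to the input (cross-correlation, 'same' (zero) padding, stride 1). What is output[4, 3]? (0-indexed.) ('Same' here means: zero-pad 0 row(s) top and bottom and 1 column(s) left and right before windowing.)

14

The receptive field on the zero-padded input at this output position is [13 14 9]. Elementwise product with the kernel and sum: 14·1.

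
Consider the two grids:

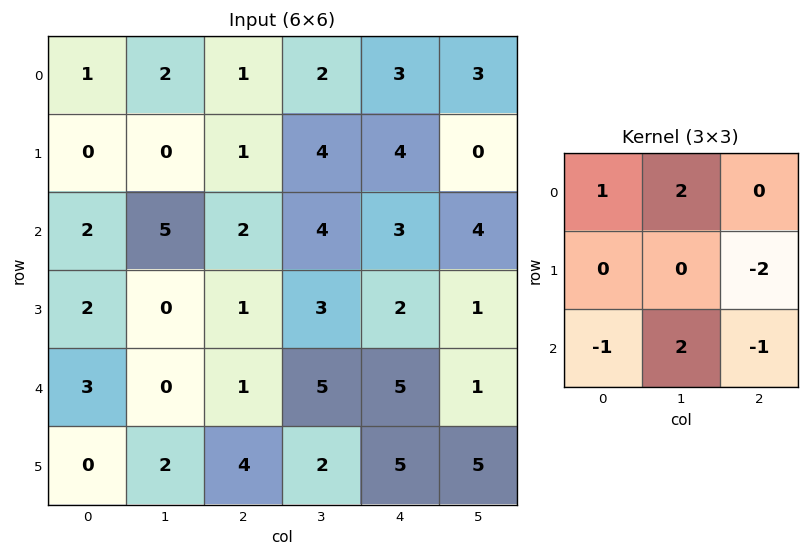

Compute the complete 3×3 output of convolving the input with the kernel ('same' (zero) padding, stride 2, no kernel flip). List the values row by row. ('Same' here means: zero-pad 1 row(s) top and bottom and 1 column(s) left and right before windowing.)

-4 -6 -2
-6 -7 4
2 -4 8

Output[0,0]: The receptive field on the zero-padded input at this output position is [0 0 0 / 0 1 2 / 0 0 0]. Elementwise product with the kernel and sum: 0·1 + 0·2 + 2·-2 + 0·-1 + 0·2 + 0·-1.
Output[0,1]: The receptive field on the zero-padded input at this output position is [0 0 0 / 2 1 2 / 0 1 4]. Elementwise product with the kernel and sum: 0·1 + 0·2 + 2·-2 + 0·-1 + 1·2 + 4·-1.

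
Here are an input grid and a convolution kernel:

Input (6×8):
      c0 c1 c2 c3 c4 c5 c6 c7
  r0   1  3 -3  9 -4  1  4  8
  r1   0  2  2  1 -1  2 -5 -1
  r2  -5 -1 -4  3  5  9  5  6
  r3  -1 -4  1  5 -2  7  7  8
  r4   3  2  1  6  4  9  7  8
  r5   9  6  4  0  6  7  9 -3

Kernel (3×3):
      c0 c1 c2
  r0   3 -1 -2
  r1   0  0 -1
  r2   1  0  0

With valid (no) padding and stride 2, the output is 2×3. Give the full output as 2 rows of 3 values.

-1 -13 -11
-4 -22 -7

Output[0,0]: The receptive field on the input at this output position is [1 3 -3 / 0 2 2 / -5 -1 -4]. Elementwise product with the kernel and sum: 1·3 + 3·-1 + -3·-2 + 2·-1 + -5·1.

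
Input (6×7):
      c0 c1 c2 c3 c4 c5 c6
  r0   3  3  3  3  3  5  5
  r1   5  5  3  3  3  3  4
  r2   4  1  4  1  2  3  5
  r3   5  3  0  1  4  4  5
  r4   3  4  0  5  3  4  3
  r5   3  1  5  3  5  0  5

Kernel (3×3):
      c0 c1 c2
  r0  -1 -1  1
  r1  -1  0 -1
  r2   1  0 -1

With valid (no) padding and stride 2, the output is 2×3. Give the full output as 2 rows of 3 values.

-11 -7 -13
-3 -10 -9

Output[0,0]: The receptive field on the input at this output position is [3 3 3 / 5 5 3 / 4 1 4]. Elementwise product with the kernel and sum: 3·-1 + 3·-1 + 3·1 + 5·-1 + 3·-1 + 4·1 + 4·-1.
Output[0,1]: The receptive field on the input at this output position is [3 3 3 / 3 3 3 / 4 1 2]. Elementwise product with the kernel and sum: 3·-1 + 3·-1 + 3·1 + 3·-1 + 3·-1 + 4·1 + 2·-1.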